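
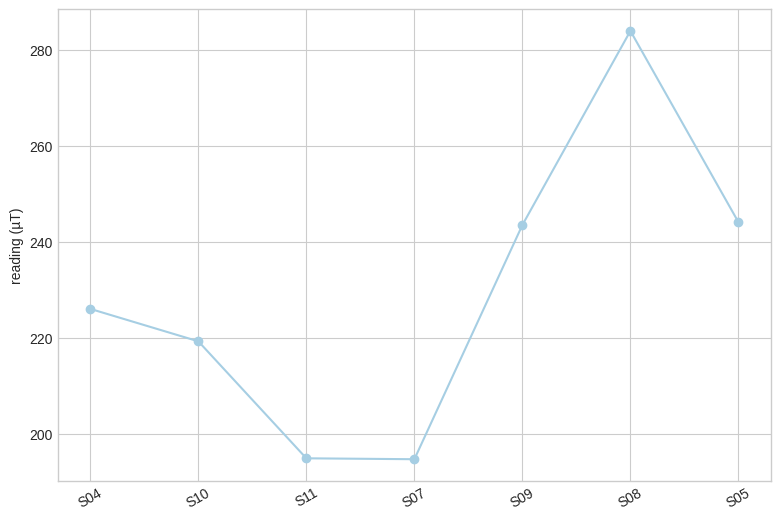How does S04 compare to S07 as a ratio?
S04 ≈ 230, S07 ≈ 190; 230/190 ≈ 1.21.

≈ 1.21×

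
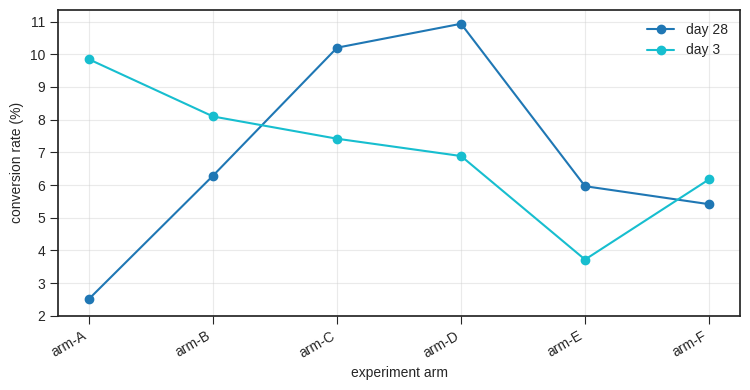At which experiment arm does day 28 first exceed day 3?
arm-C

arm-B: day 28 ≈ 6 vs day 3 ≈ 8 (not yet); arm-C: day 28 ≈ 10 vs day 3 ≈ 7 (first crossover).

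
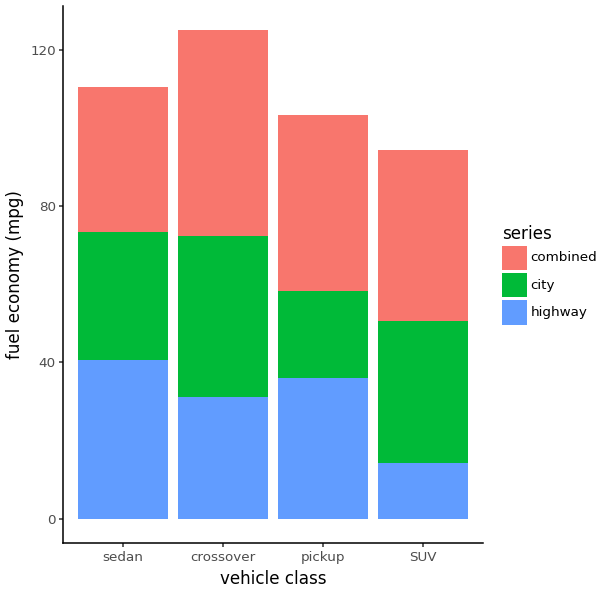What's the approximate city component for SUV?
≈ 40

city top ≈ 60, bottom ≈ 20; segment ≈ 40.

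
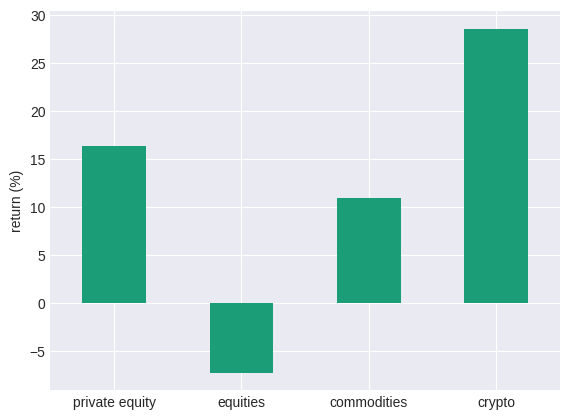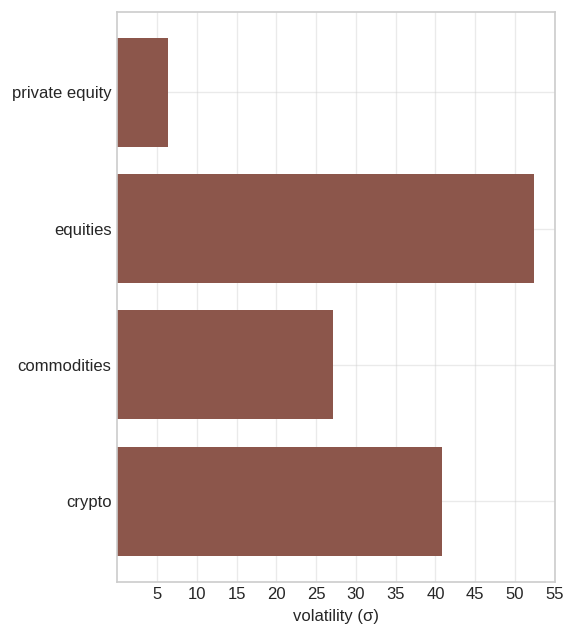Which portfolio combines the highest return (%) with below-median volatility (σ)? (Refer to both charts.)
Chart 2 median volatility (σ) ≈ 35; below-median portfolios: private equity, commodities. Among those, private equity has the highest return (%) (≈ 15).

private equity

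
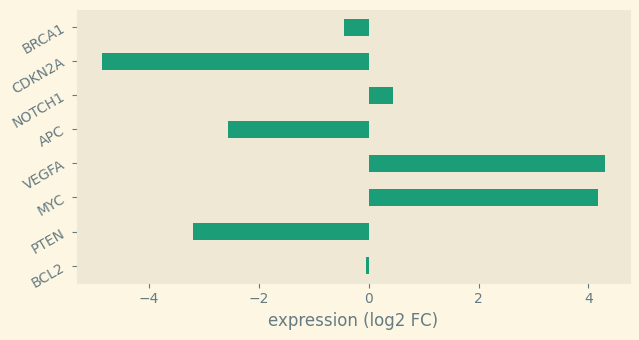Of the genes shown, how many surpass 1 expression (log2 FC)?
Above 1: MYC, VEGFA.

2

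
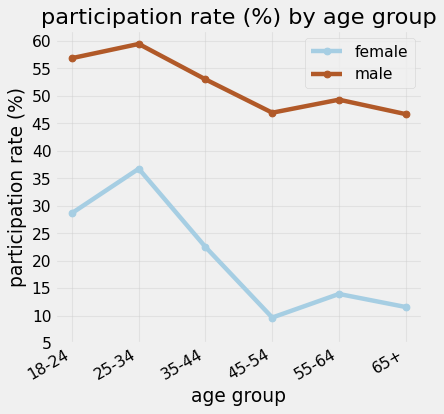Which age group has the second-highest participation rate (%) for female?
18-24

Top 3 for female: 25-34 ≈ 35, 18-24 ≈ 30, 35-44 ≈ 20.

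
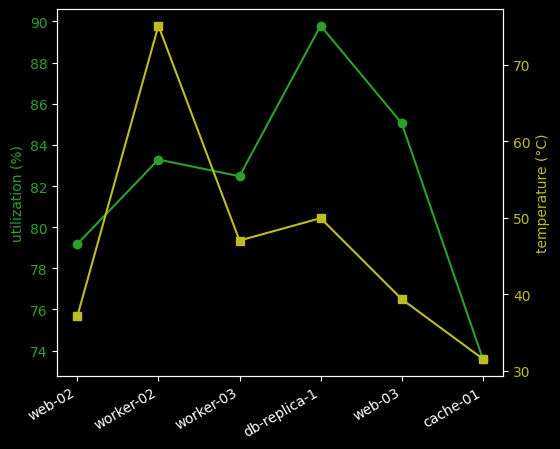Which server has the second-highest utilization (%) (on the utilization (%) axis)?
Top 3 (on the utilization (%) axis): db-replica-1 ≈ 90, web-03 ≈ 86, worker-02 ≈ 84.

web-03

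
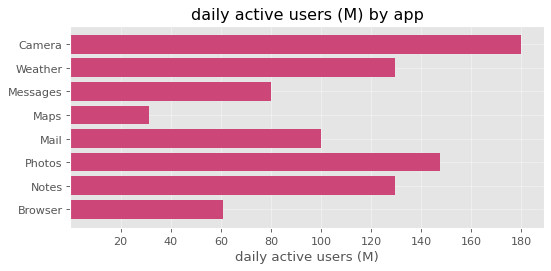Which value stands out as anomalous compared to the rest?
Maps ≈ 40; the rest sit between ≈ 60 and ≈ 180.

Maps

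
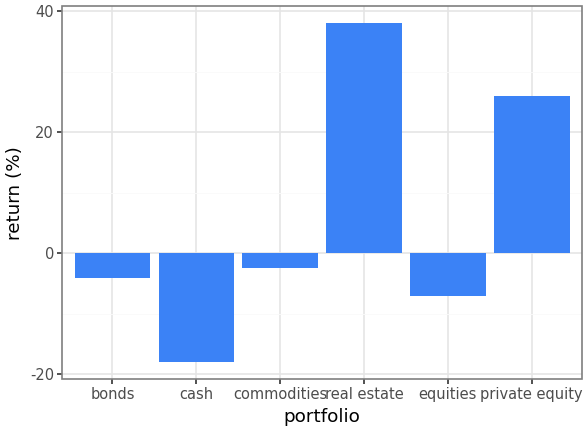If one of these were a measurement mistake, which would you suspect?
real estate

real estate ≈ 40; the rest sit between ≈ -20 and ≈ 25.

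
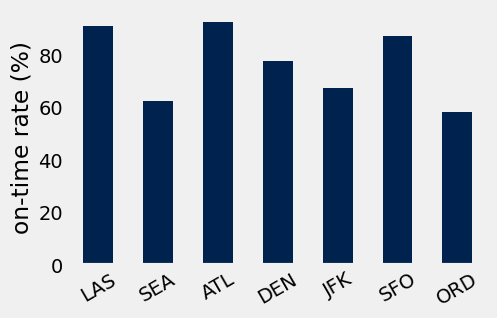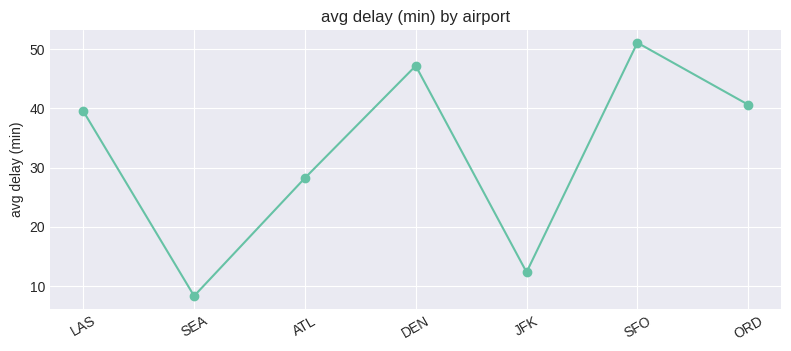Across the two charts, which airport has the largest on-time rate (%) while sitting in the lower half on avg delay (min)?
ATL

Chart 2 median avg delay (min) ≈ 40; below-median airports: SEA, ATL, JFK. Among those, ATL has the highest on-time rate (%) (≈ 90).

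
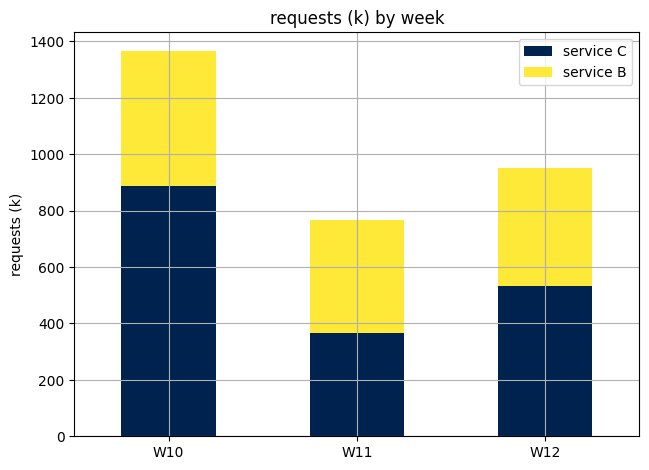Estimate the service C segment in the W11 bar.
service C top ≈ 400, bottom ≈ 0; segment ≈ 400.

≈ 400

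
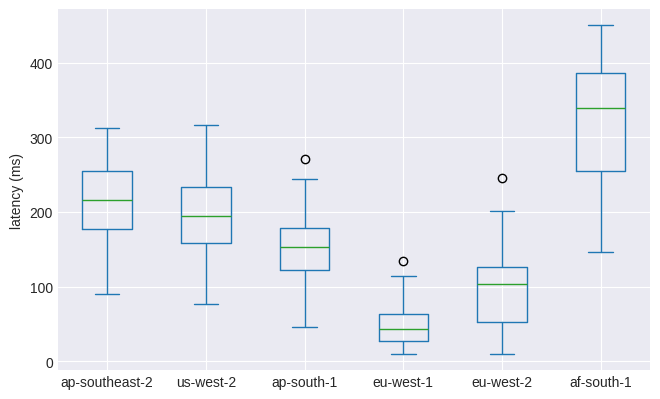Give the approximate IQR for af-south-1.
≈ 150

Q3 ≈ 400, Q1 ≈ 250; IQR ≈ 150.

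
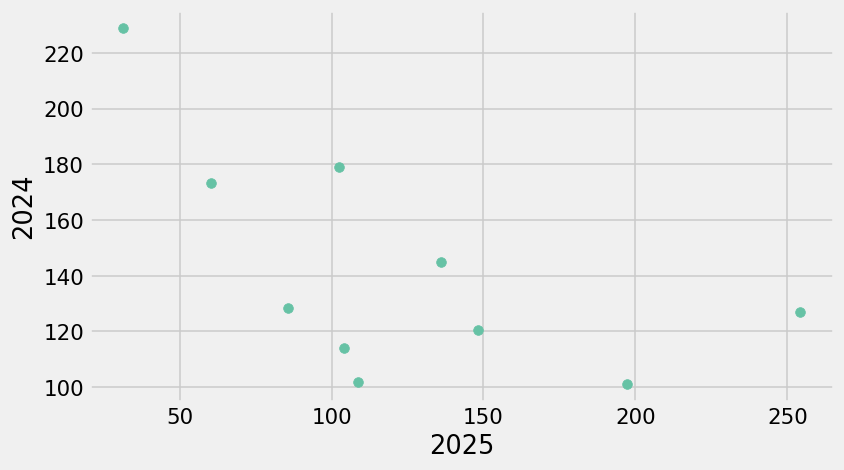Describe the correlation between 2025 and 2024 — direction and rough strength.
negative, moderate

Points are negatively correlated; moderate (|r| ≈ 0.6).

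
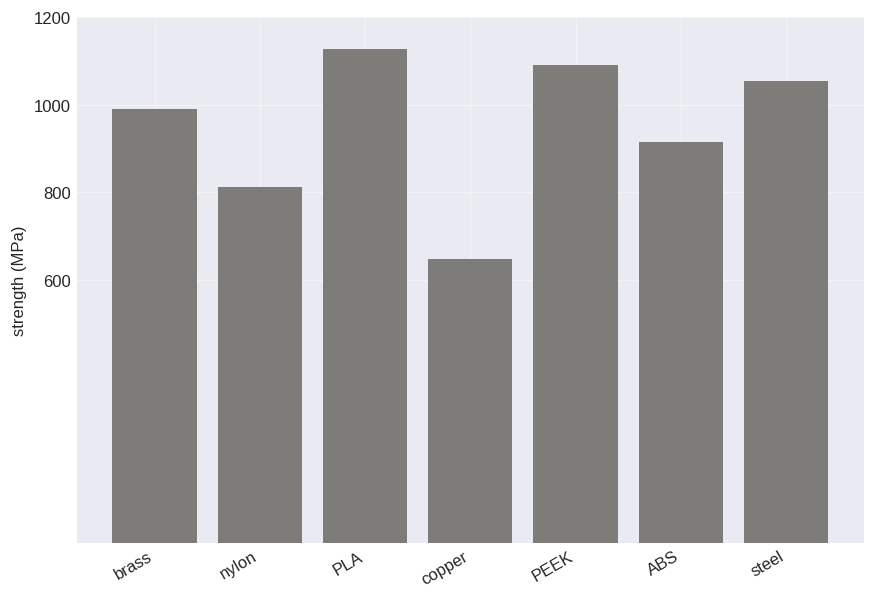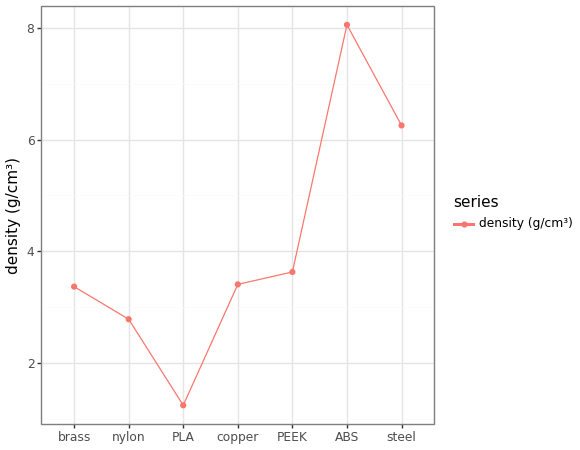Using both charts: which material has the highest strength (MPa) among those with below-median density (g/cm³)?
PLA

Chart 2 median density (g/cm³) ≈ 3; below-median materials: brass, nylon, PLA. Among those, PLA has the highest strength (MPa) (≈ 1200).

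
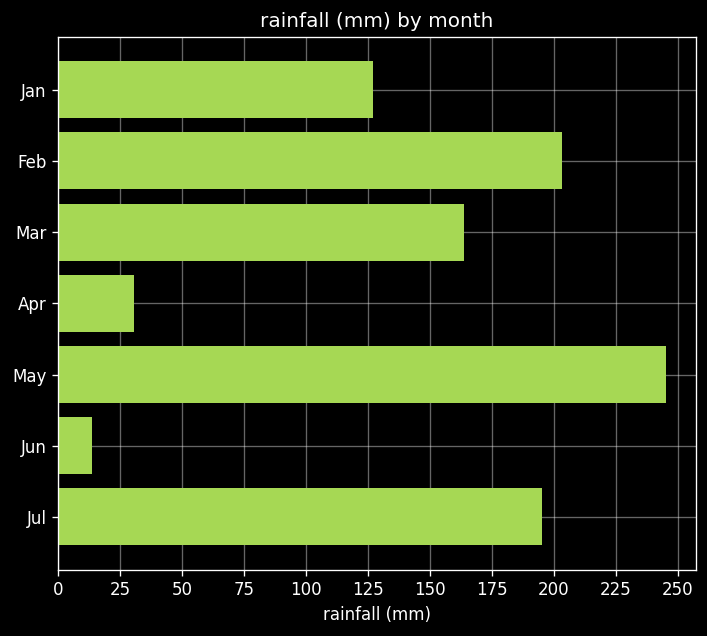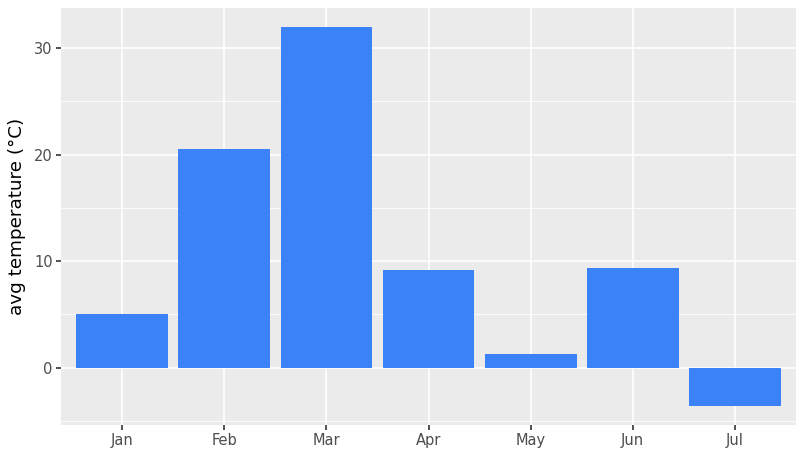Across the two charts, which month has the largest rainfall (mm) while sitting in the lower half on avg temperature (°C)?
May

Chart 2 median avg temperature (°C) ≈ 10; below-median months: Jan, May, Jul. Among those, May has the highest rainfall (mm) (≈ 250).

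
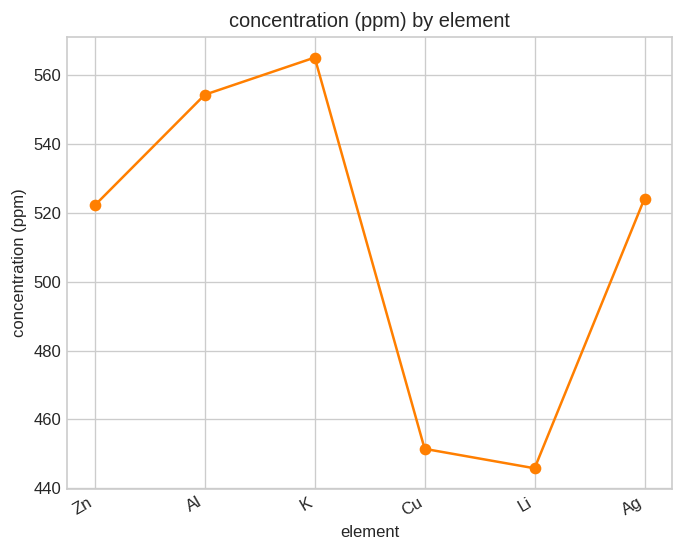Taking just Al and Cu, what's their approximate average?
≈ 500

(550 + 450) / 2 ≈ 500.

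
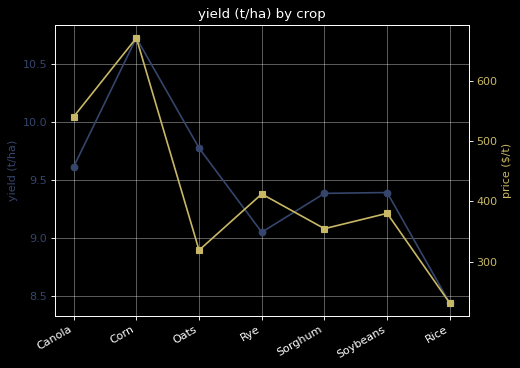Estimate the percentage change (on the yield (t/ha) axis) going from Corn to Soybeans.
Corn ≈ 10.8, Soybeans ≈ 9.4; (9.4 − 10.8) / 10.8 ≈ -13%.

≈ -13%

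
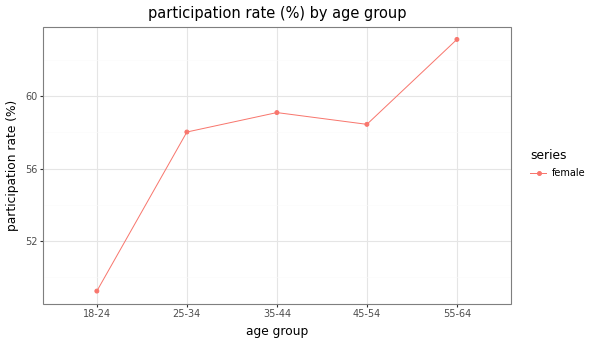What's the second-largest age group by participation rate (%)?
Top 3: 55-64 ≈ 64, 35-44 ≈ 60, 45-54 ≈ 58.

35-44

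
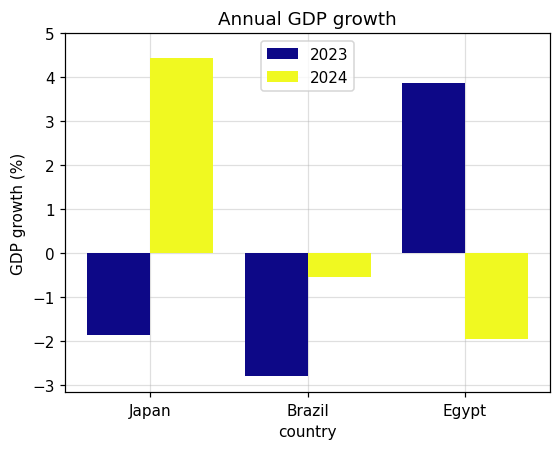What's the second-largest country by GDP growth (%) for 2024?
Top 3 for 2024: Japan ≈ 4, Brazil ≈ -1, Egypt ≈ -2.

Brazil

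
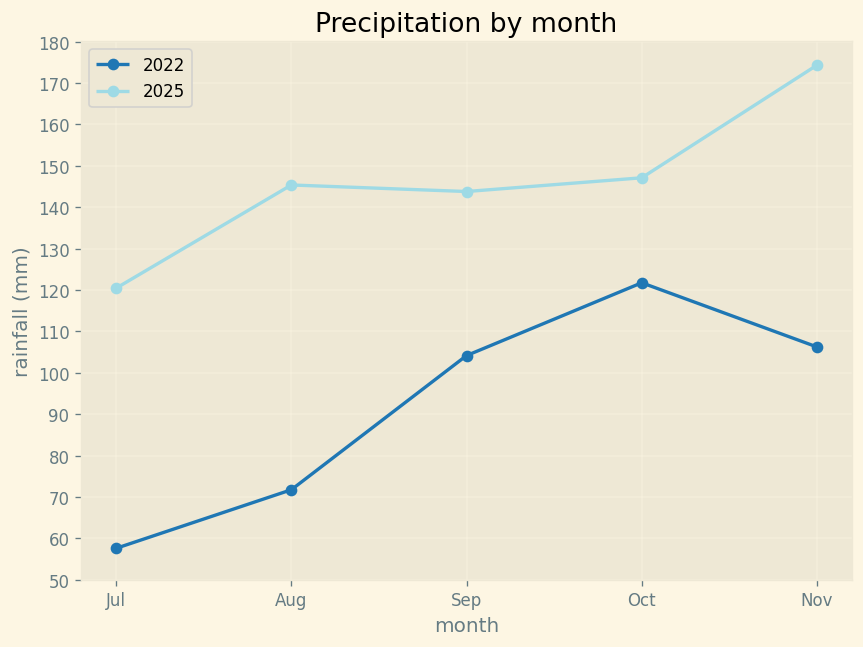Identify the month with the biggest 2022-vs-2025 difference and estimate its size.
Aug, ≈ 80 mm

Aug: 2022 ≈ 70, 2025 ≈ 150 → gap ≈ 80. Next-largest (Nov) is only ≈ 60.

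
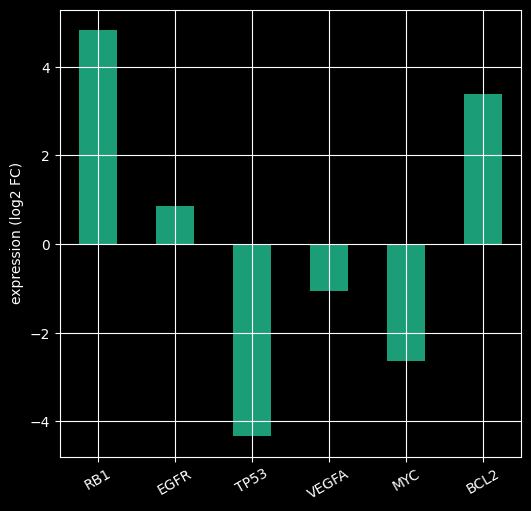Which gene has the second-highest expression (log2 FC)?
BCL2

Top 3: RB1 ≈ 5, BCL2 ≈ 3, EGFR ≈ 1.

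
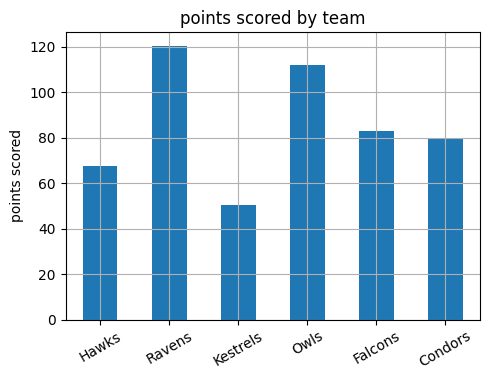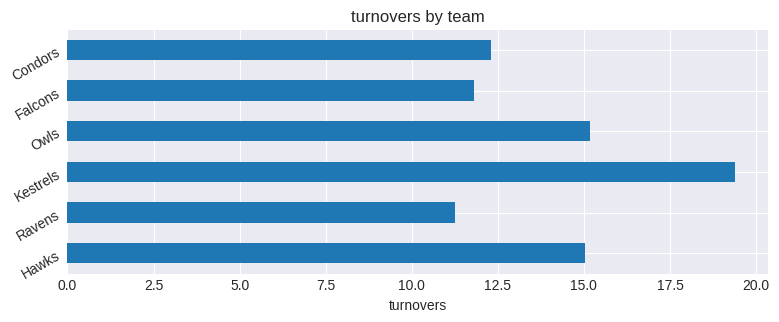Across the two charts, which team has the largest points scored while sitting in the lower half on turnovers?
Chart 2 median turnovers ≈ 14; below-median teams: Ravens, Falcons, Condors. Among those, Ravens has the highest points scored (≈ 120).

Ravens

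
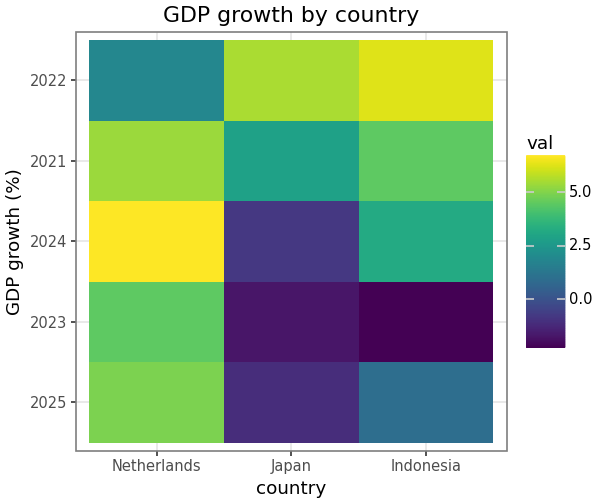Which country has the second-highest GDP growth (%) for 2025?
Top 3 for 2025: Netherlands ≈ 5, Indonesia ≈ 1, Japan ≈ -1.

Indonesia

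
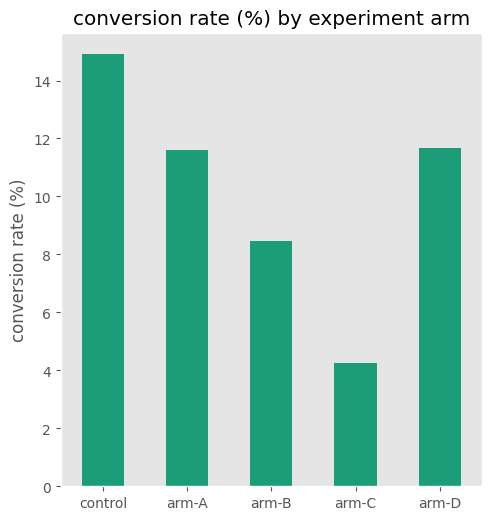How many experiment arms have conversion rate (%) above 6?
Above 6: control, arm-A, arm-B, arm-D.

4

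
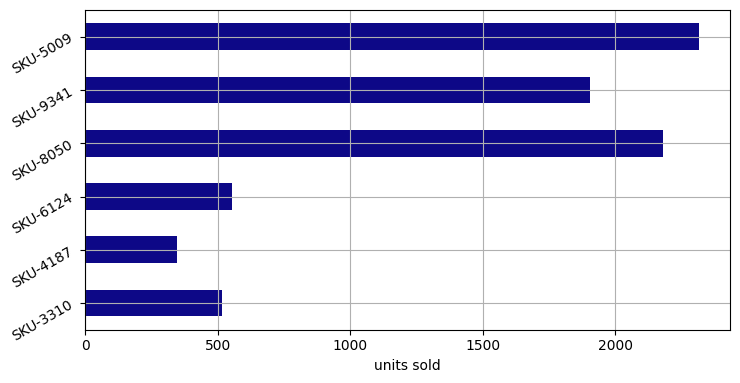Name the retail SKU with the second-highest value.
SKU-8050

Top 3: SKU-5009 ≈ 2400, SKU-8050 ≈ 2200, SKU-9341 ≈ 2000.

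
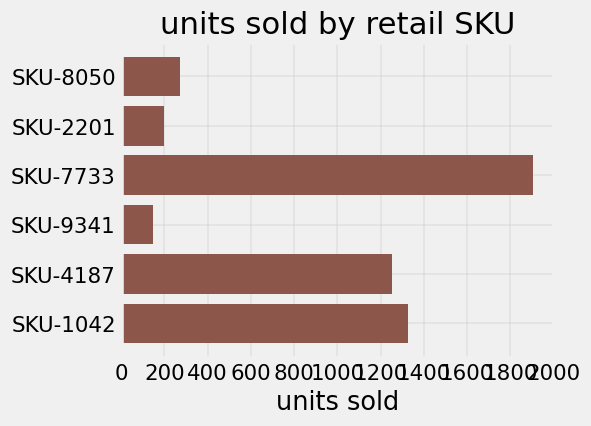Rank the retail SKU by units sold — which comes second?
SKU-1042

Top 3: SKU-7733 ≈ 2000, SKU-1042 ≈ 1400, SKU-4187 ≈ 1200.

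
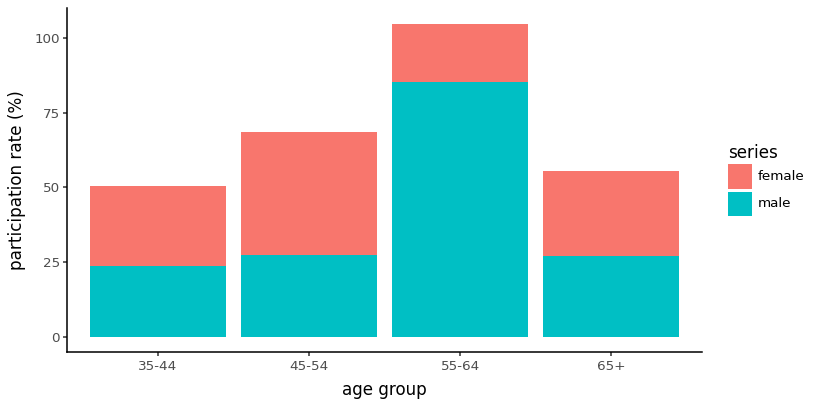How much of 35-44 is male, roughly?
male top ≈ 20, bottom ≈ 0; segment ≈ 20.

≈ 20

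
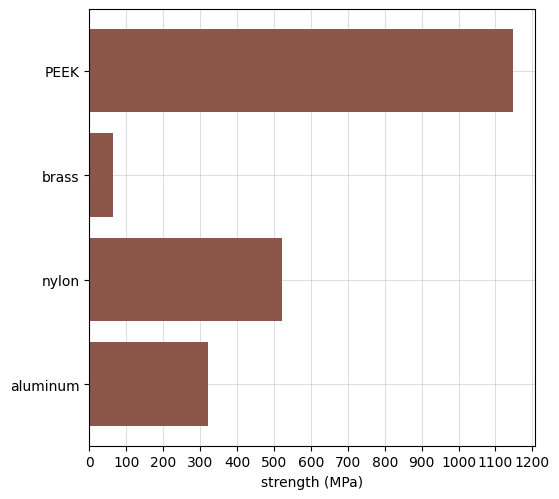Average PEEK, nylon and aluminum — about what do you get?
≈ 633

(1100 + 500 + 300) / 3 ≈ 633.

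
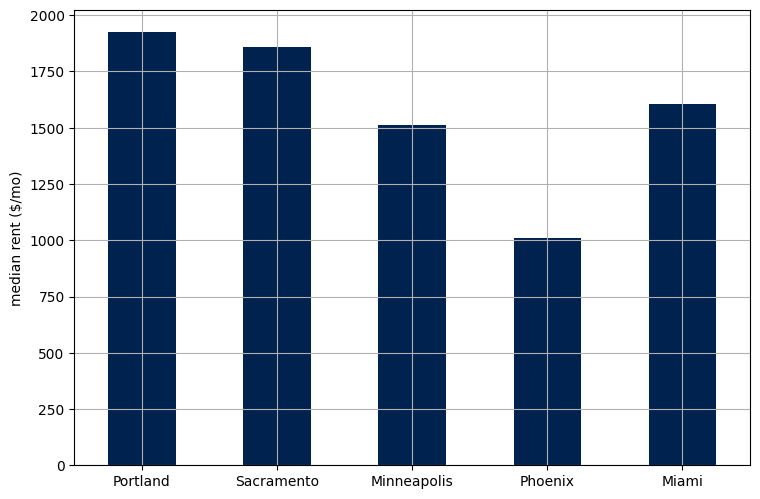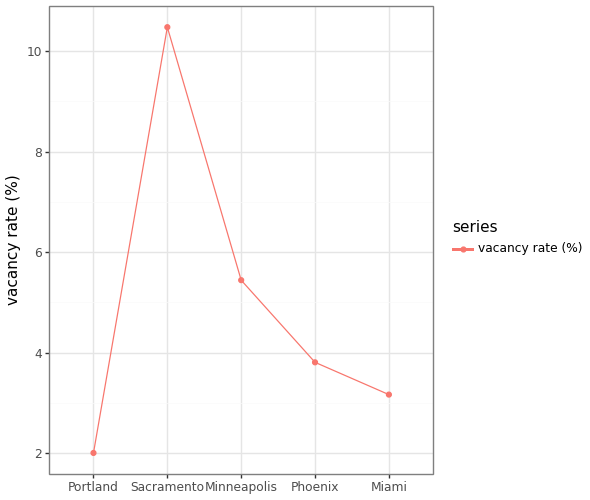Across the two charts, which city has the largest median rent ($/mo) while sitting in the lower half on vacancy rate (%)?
Portland

Chart 2 median vacancy rate (%) ≈ 4; below-median cities: Portland, Miami. Among those, Portland has the highest median rent ($/mo) (≈ 2000).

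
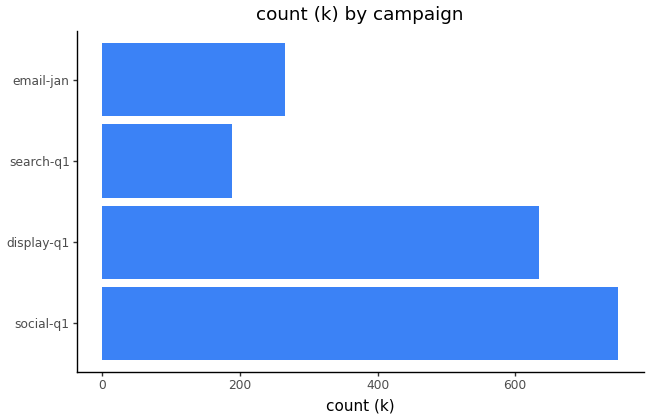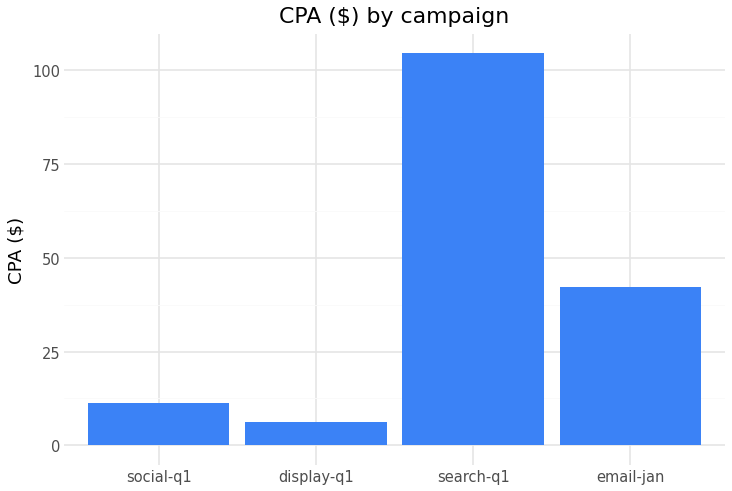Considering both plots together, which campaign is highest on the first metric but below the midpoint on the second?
social-q1

Chart 2 median CPA ($) ≈ 30; below-median campaigns: social-q1, display-q1. Among those, social-q1 has the highest count (k) (≈ 700).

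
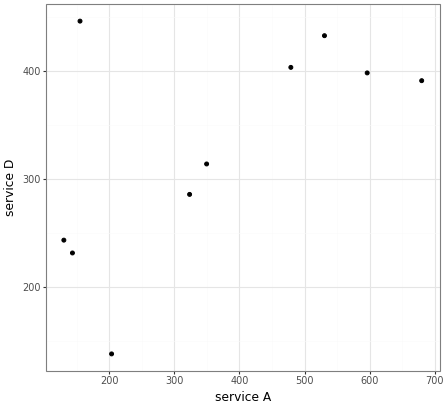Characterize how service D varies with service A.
Points are positively correlated; moderate (|r| ≈ 0.6).

positive, moderate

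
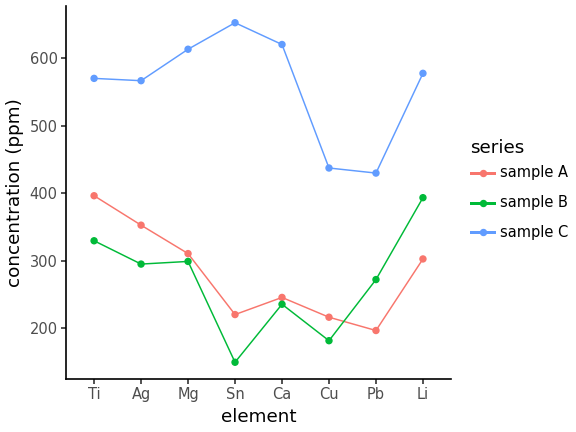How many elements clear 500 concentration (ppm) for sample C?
6

Above 500: Ti, Ag, Mg, Sn, Ca, Li.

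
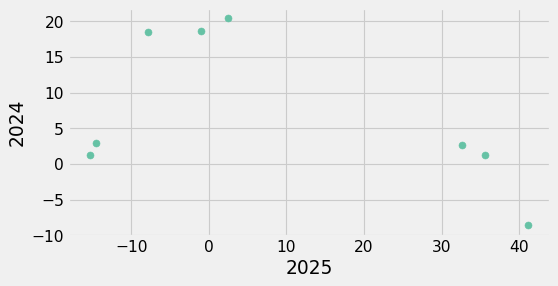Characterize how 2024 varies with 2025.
Points are negatively correlated; moderate (|r| ≈ 0.5).

negative, moderate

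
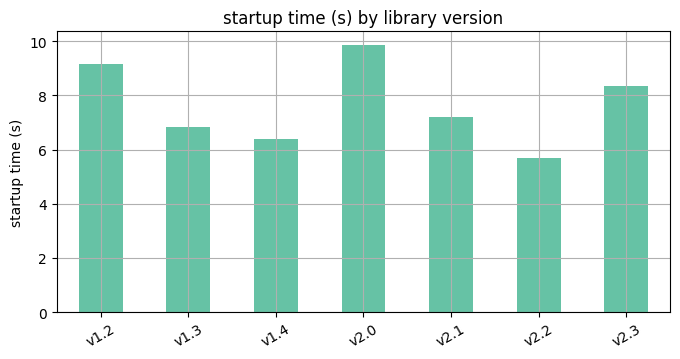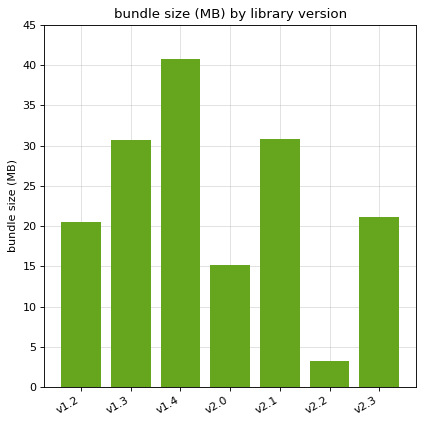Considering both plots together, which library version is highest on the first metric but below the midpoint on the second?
v2.0

Chart 2 median bundle size (MB) ≈ 20; below-median library versions: v1.2, v2.0, v2.2. Among those, v2.0 has the highest startup time (s) (≈ 10).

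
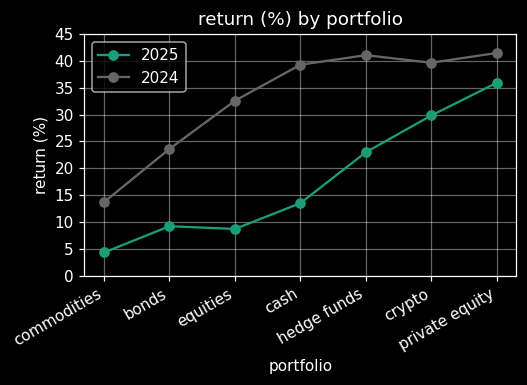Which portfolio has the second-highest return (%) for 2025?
Top 3 for 2025: private equity ≈ 35, crypto ≈ 30, hedge funds ≈ 25.

crypto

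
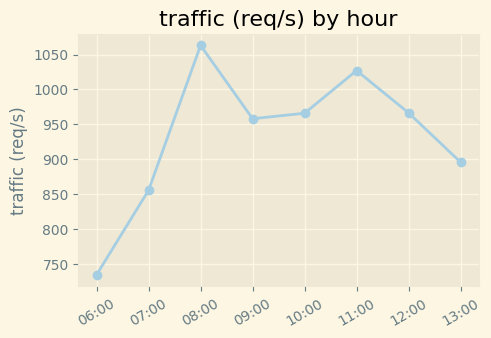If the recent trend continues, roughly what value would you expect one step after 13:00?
Last three: 1050, 950, 900 → slope ≈ -75/step → next ≈ 825.

≈ 825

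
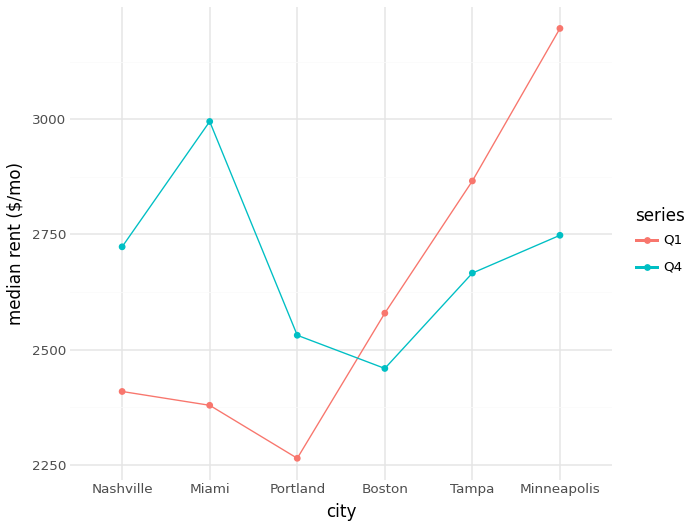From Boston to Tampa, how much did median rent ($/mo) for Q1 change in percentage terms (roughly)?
Boston ≈ 2600, Tampa ≈ 2900; (2900 − 2600) / 2600 ≈ +11.5%.

≈ +11.5%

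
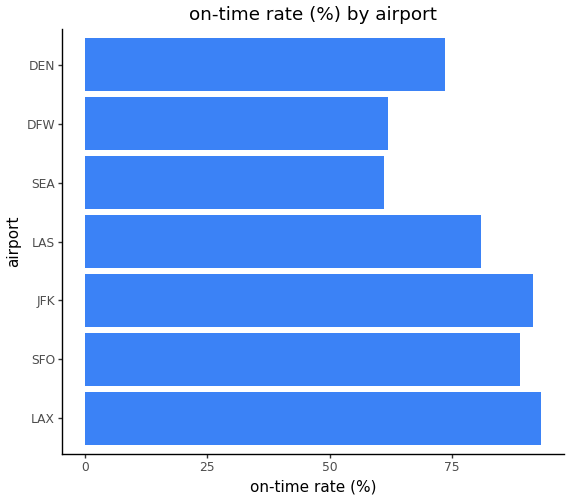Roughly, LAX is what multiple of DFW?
≈ 1.5×

LAX ≈ 90, DFW ≈ 60; 90/60 ≈ 1.5.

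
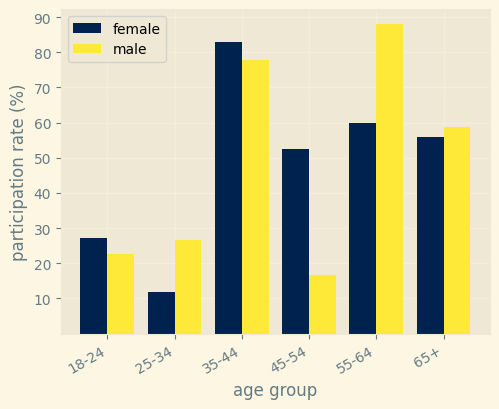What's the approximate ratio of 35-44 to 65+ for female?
35-44 ≈ 80, 65+ ≈ 60; 80/60 ≈ 1.33.

≈ 1.33×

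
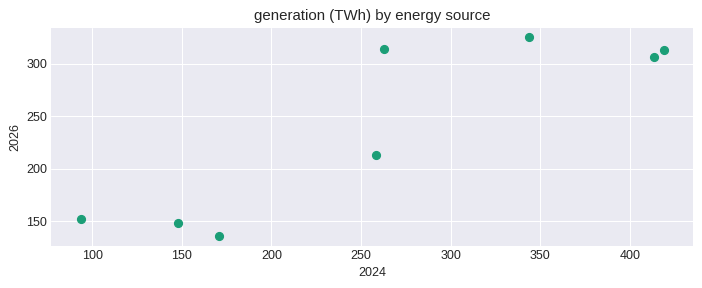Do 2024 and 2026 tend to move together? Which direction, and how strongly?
positive, strong

Points are positively correlated; strong (|r| ≈ 0.9).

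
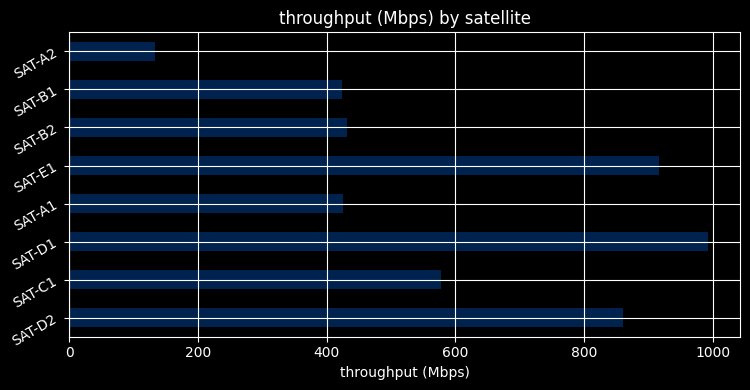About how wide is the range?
≈ 900

Max SAT-D1 ≈ 1000, min SAT-A2 ≈ 100; range ≈ 900.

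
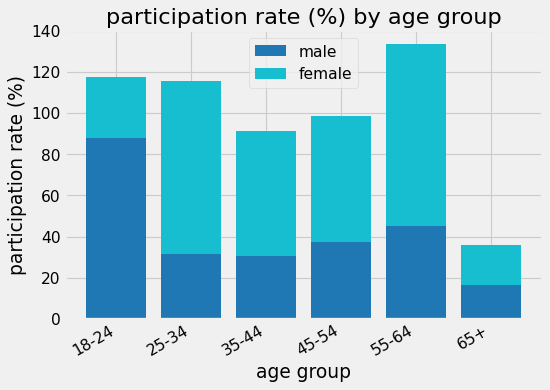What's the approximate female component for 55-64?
≈ 100

female top ≈ 140, bottom ≈ 40; segment ≈ 100.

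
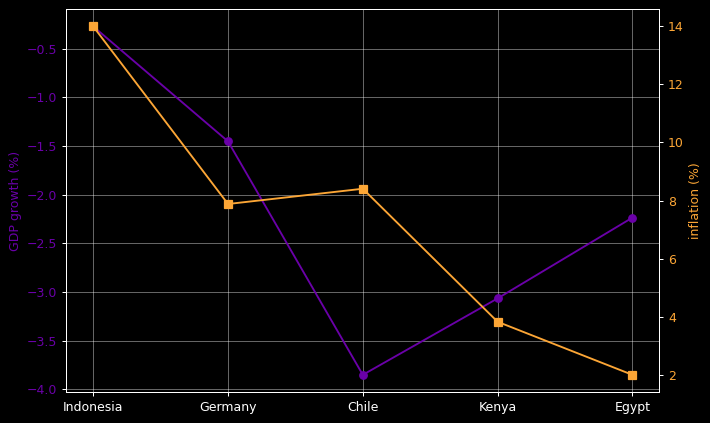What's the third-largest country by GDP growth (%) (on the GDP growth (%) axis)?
Egypt

Top 4 (on the GDP growth (%) axis): Indonesia ≈ -0.5, Germany ≈ -1.5, Egypt ≈ -2.0, Kenya ≈ -3.0.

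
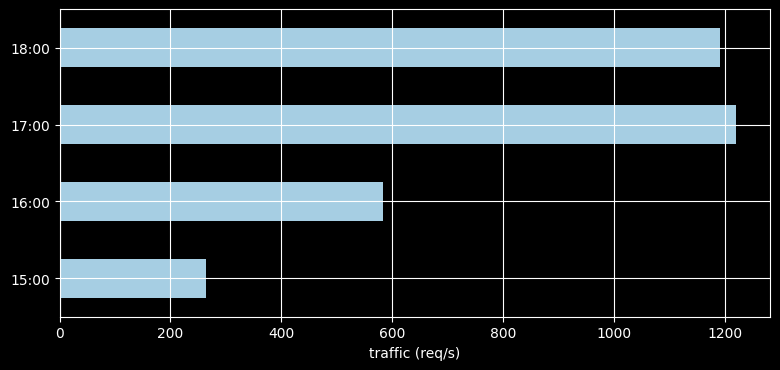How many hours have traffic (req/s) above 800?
2

Above 800: 17:00, 18:00.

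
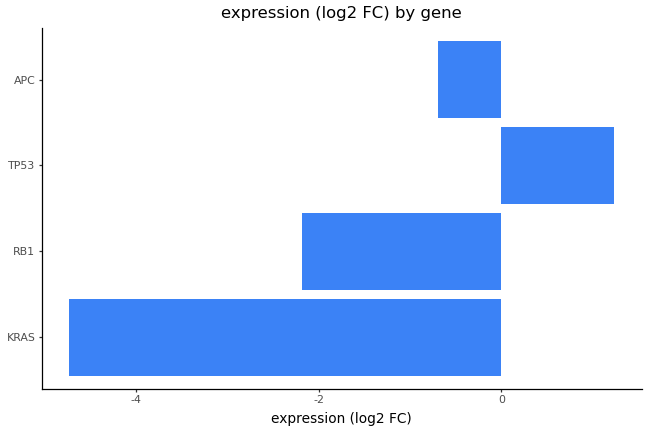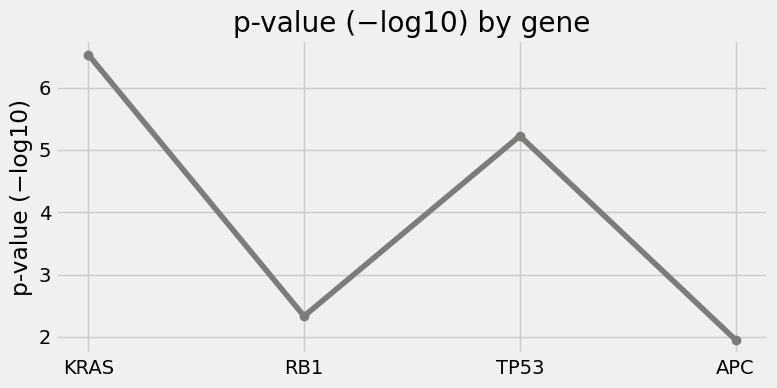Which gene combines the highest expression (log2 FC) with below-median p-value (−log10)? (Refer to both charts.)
Chart 2 median p-value (−log10) ≈ 4; below-median genes: RB1, APC. Among those, APC has the highest expression (log2 FC) (≈ -0.6).

APC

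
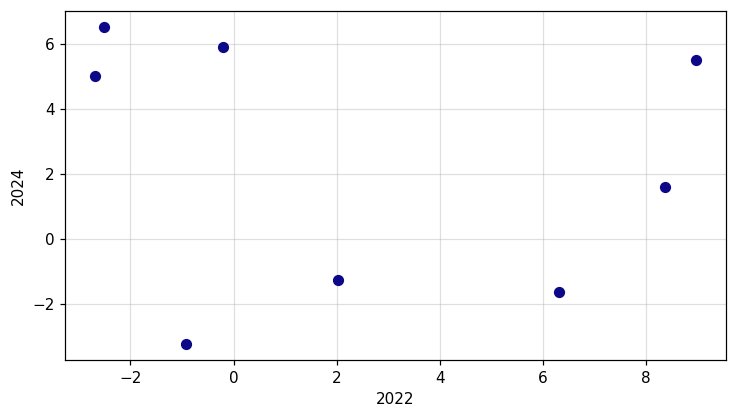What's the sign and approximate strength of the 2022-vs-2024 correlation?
no clear correlation

Points are roughly uncorrelated; weak (|r| ≈ 0.2).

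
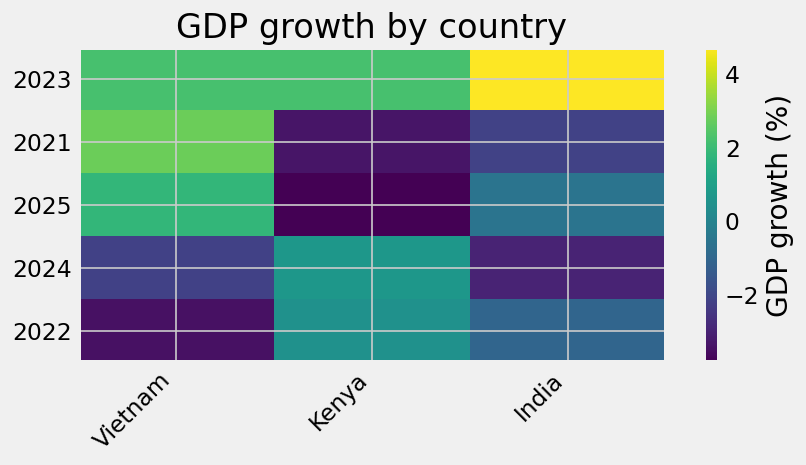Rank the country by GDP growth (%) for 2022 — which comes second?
Top 3 for 2022: Kenya ≈ 0, India ≈ -1, Vietnam ≈ -3.

India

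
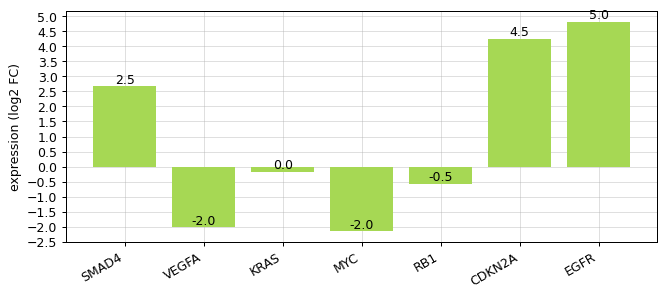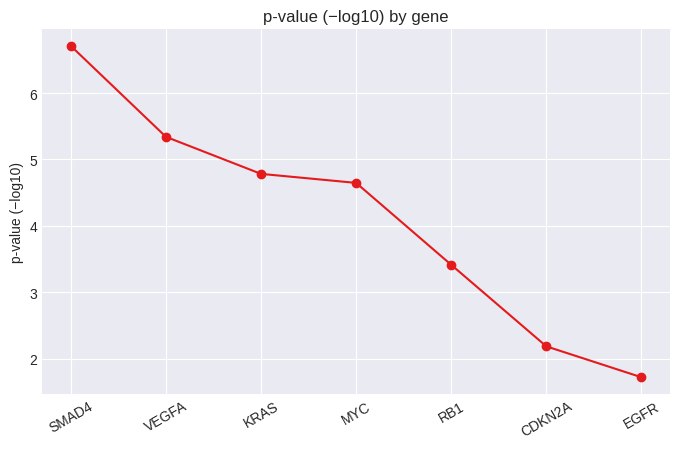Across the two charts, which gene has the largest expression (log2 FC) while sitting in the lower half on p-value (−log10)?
EGFR

Chart 2 median p-value (−log10) ≈ 5; below-median genes: RB1, CDKN2A, EGFR. Among those, EGFR has the highest expression (log2 FC) (≈ 5).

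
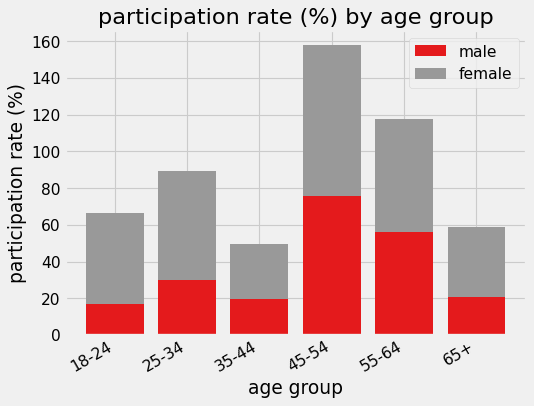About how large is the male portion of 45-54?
≈ 80

male top ≈ 80, bottom ≈ 0; segment ≈ 80.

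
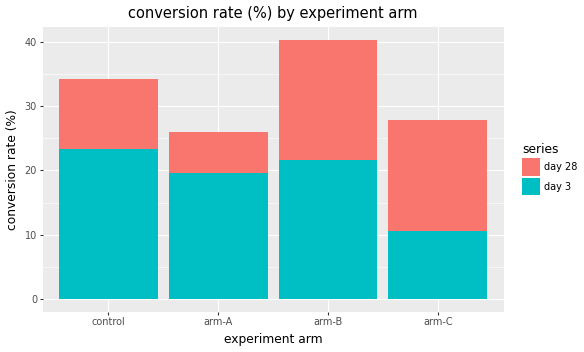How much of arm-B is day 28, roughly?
day 28 top ≈ 40, bottom ≈ 20; segment ≈ 20.

≈ 20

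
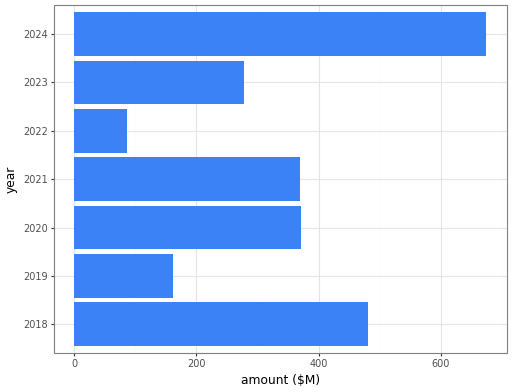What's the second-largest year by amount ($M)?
2018

Top 3: 2024 ≈ 700, 2018 ≈ 500, 2020 ≈ 400.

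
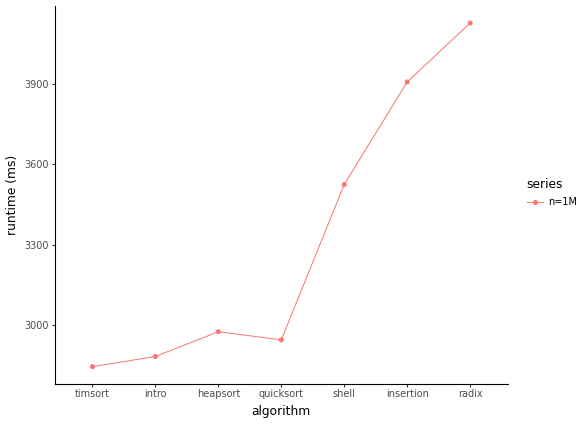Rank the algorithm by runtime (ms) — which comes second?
insertion

Top 3: radix ≈ 4200, insertion ≈ 4000, shell ≈ 3600.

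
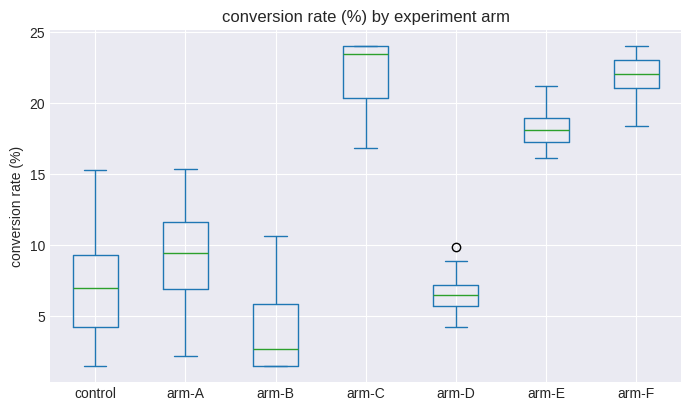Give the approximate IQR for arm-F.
≈ 2

Q3 ≈ 24, Q1 ≈ 22; IQR ≈ 2.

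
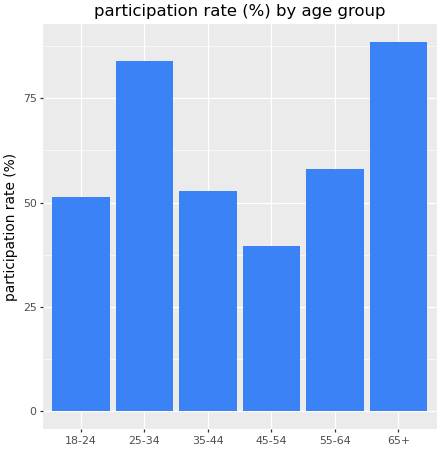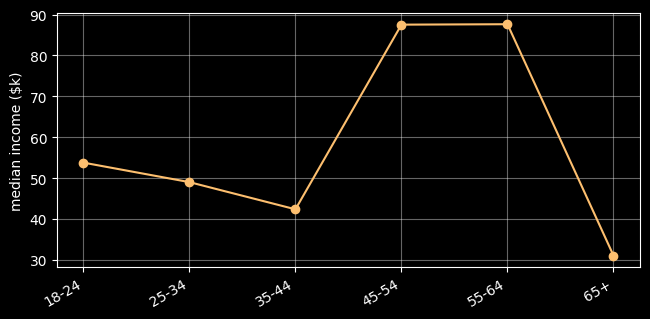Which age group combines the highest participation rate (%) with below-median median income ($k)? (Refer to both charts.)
Chart 2 median median income ($k) ≈ 50; below-median age groups: 25-34, 35-44, 65+. Among those, 65+ has the highest participation rate (%) (≈ 90).

65+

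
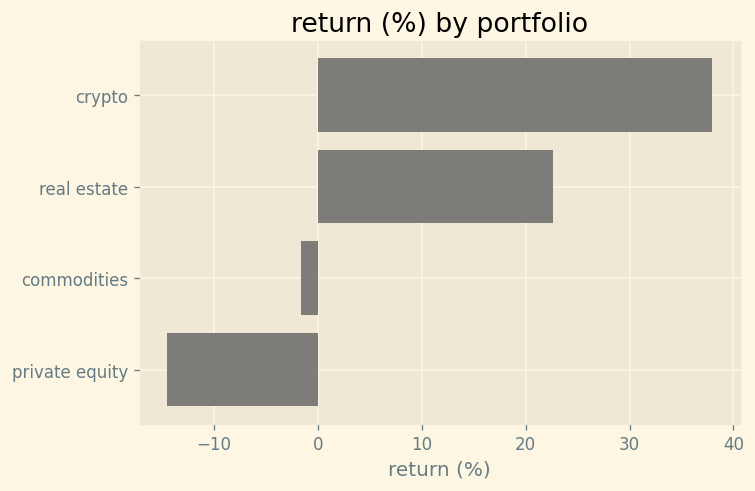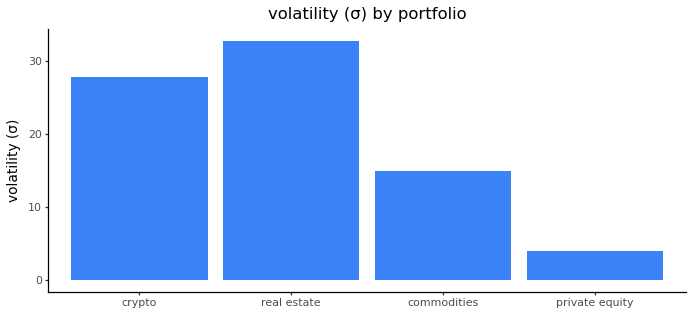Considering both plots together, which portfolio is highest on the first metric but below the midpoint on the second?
Chart 2 median volatility (σ) ≈ 20; below-median portfolios: commodities, private equity. Among those, commodities has the highest return (%) (≈ 0).

commodities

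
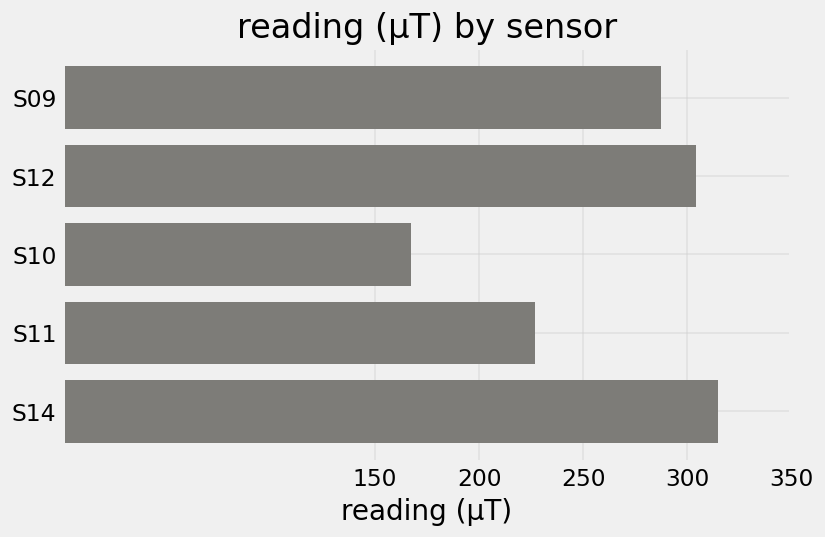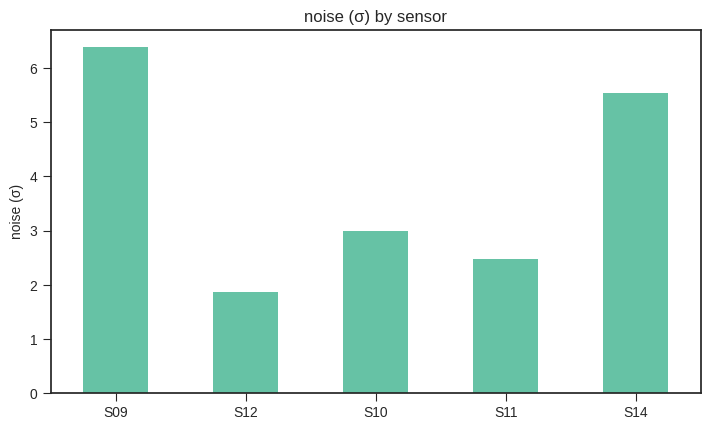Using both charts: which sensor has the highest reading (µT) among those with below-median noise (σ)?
S12

Chart 2 median noise (σ) ≈ 3; below-median sensors: S12, S11. Among those, S12 has the highest reading (µT) (≈ 300).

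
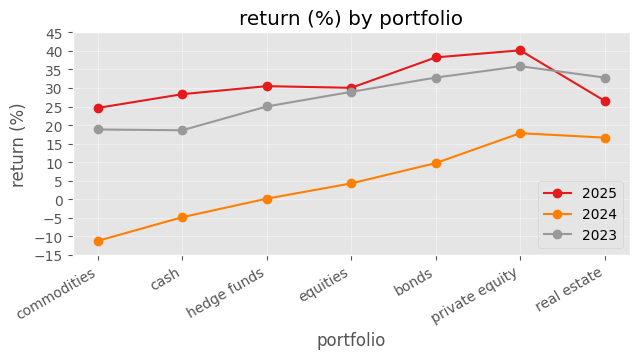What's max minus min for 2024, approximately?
Max private equity ≈ 20, min commodities ≈ -10; range ≈ 30.

≈ 30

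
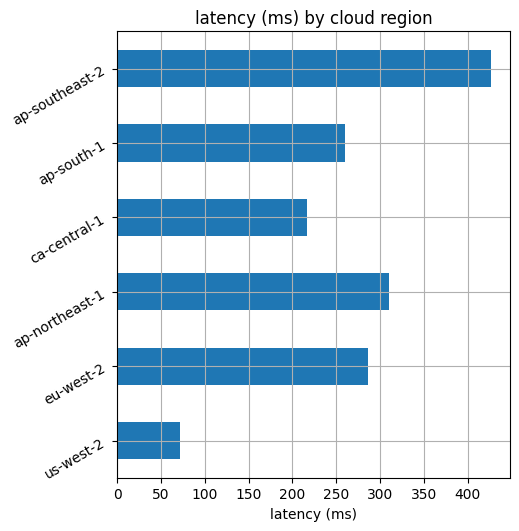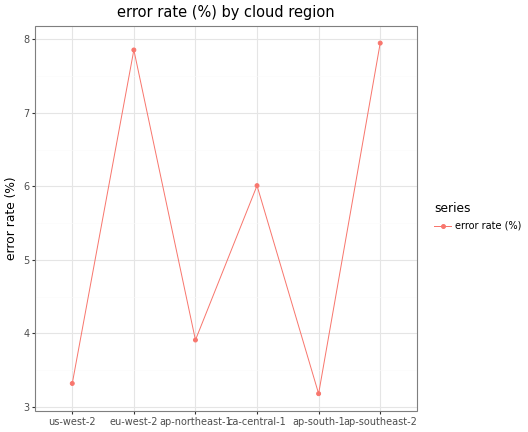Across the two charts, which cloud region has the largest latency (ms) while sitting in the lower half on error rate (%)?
Chart 2 median error rate (%) ≈ 5; below-median cloud regions: us-west-2, ap-northeast-1, ap-south-1. Among those, ap-northeast-1 has the highest latency (ms) (≈ 300).

ap-northeast-1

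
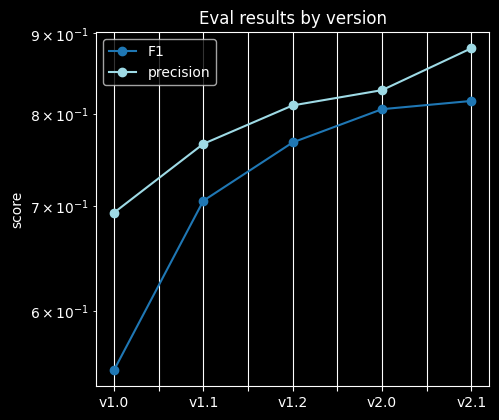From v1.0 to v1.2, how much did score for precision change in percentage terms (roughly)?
v1.0 ≈ 0.70, v1.2 ≈ 0.80; (0.80 − 0.70) / 0.70 ≈ +14.3%.

≈ +14.3%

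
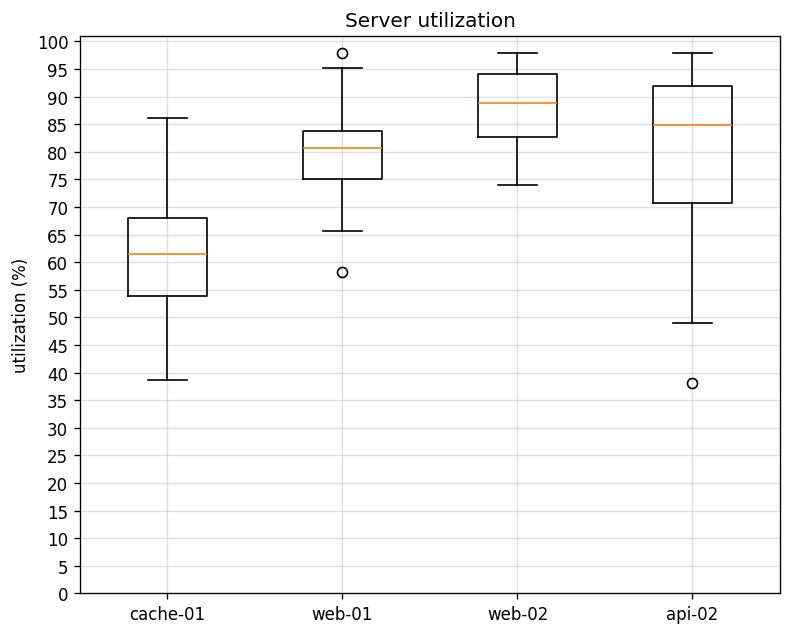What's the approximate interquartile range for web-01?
≈ 10

Q3 ≈ 85, Q1 ≈ 75; IQR ≈ 10.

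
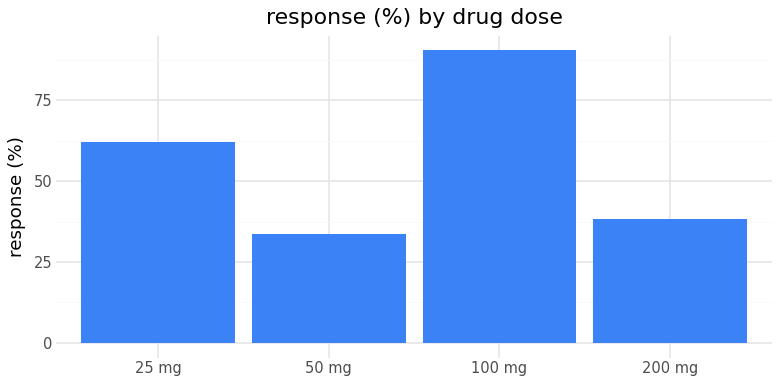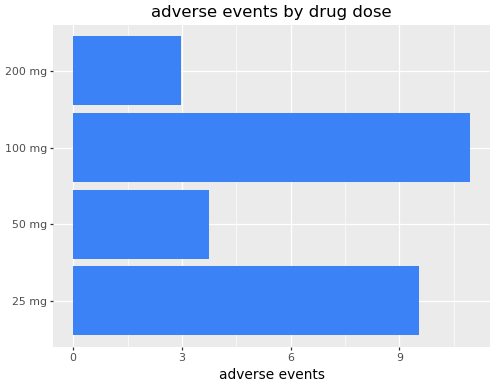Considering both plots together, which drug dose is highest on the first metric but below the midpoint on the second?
200 mg

Chart 2 median adverse events ≈ 6; below-median drug doses: 50 mg, 200 mg. Among those, 200 mg has the highest response (%) (≈ 40).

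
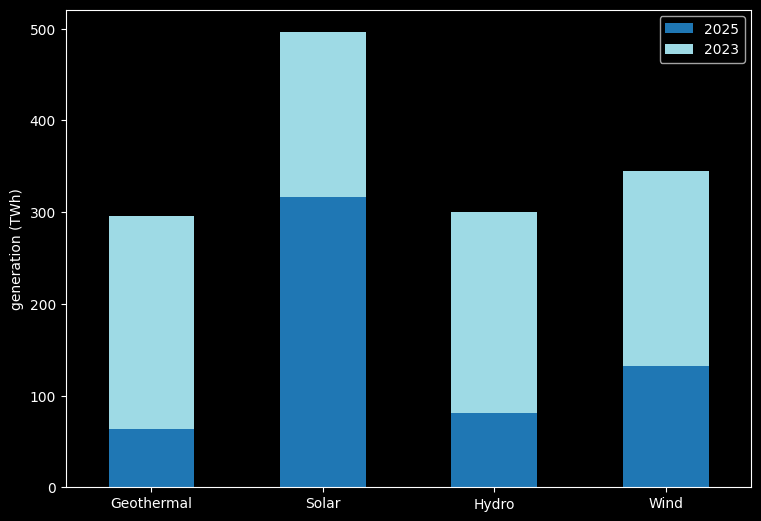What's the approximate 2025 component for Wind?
2025 top ≈ 150, bottom ≈ 0; segment ≈ 150.

≈ 150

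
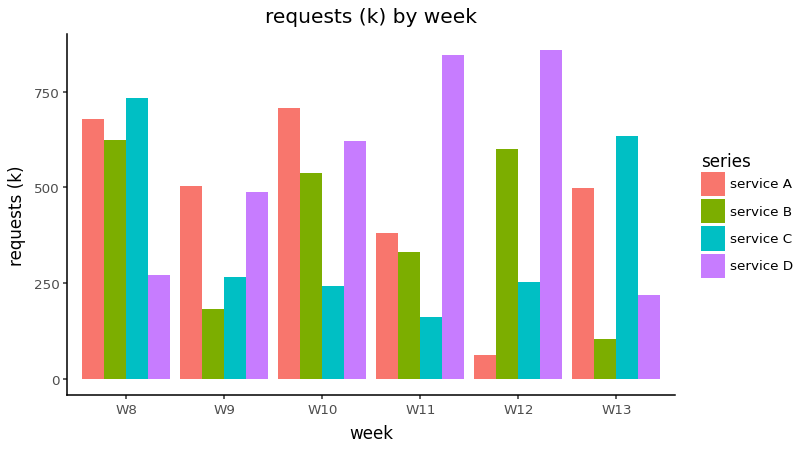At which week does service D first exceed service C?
W8: service D ≈ 300 vs service C ≈ 700 (not yet); W9: service D ≈ 500 vs service C ≈ 300 (first crossover).

W9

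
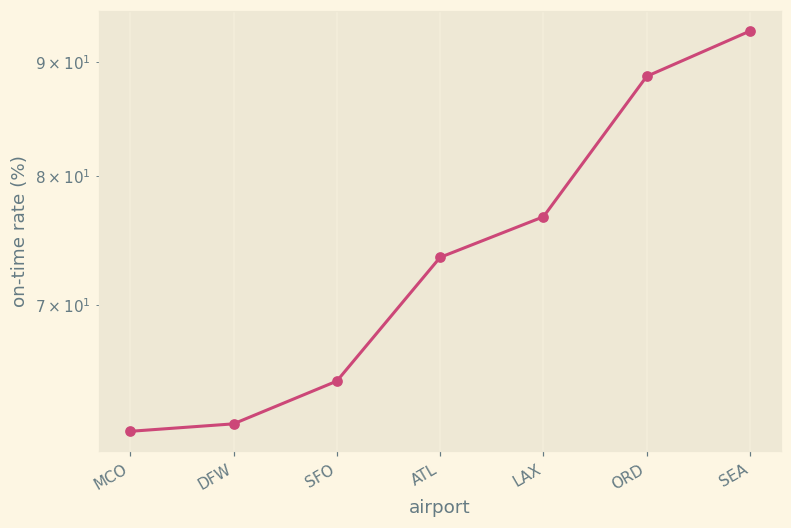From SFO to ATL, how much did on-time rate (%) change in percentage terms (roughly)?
SFO ≈ 65, ATL ≈ 75; (75 − 65) / 65 ≈ +15.4%.

≈ +15.4%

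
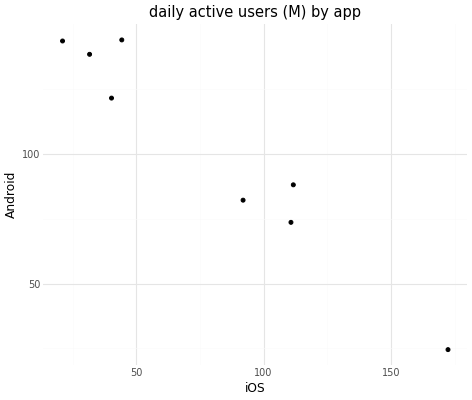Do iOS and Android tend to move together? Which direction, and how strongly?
Points are negatively correlated; strong (|r| ≈ 1.0).

negative, strong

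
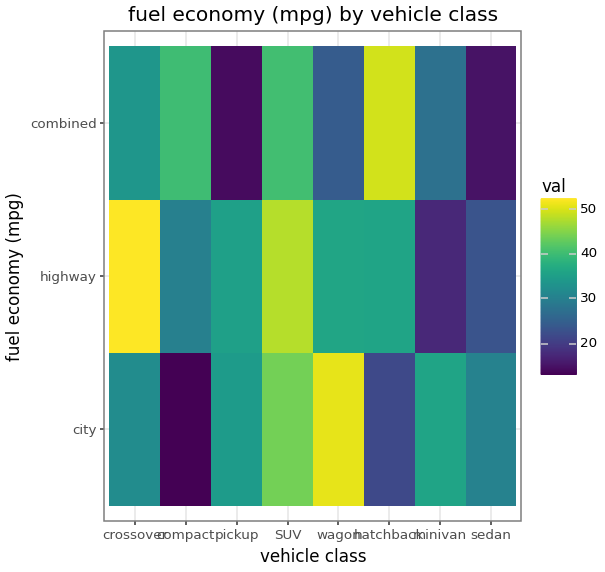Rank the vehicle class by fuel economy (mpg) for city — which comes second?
SUV

Top 3 for city: wagon ≈ 50, SUV ≈ 45, minivan ≈ 35.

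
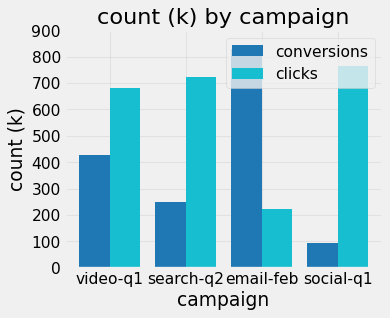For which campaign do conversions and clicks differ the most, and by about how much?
social-q1: conversions ≈ 100, clicks ≈ 800 → gap ≈ 700. Next-largest (email-feb) is only ≈ 600.

social-q1, ≈ 700 k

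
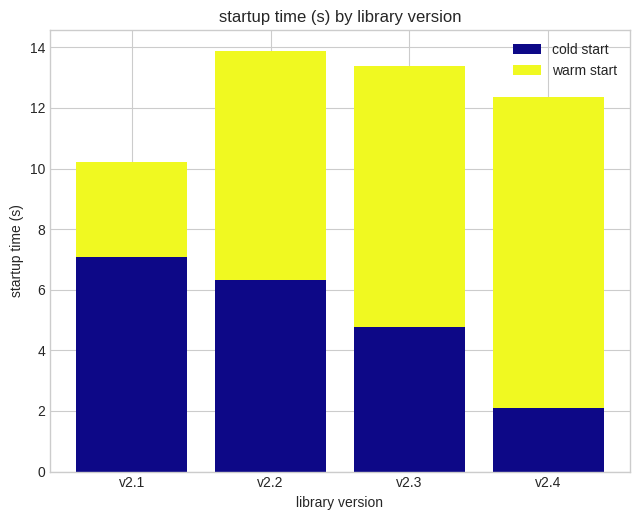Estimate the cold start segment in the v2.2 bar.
cold start top ≈ 6, bottom ≈ 0; segment ≈ 6.

≈ 6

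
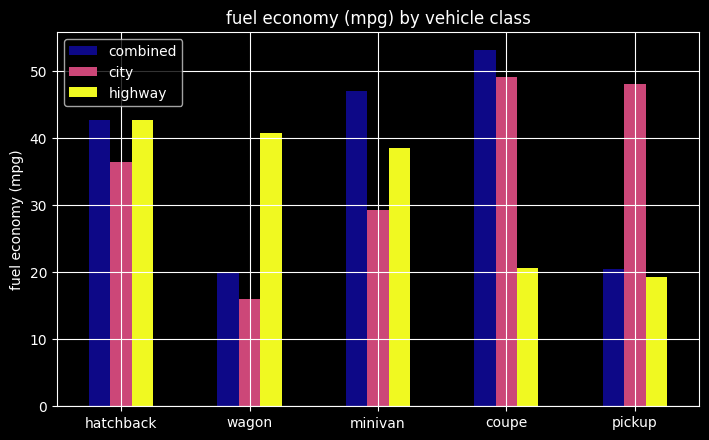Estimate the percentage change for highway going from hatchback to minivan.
hatchback ≈ 45, minivan ≈ 40; (40 − 45) / 45 ≈ -11.1%.

≈ -11.1%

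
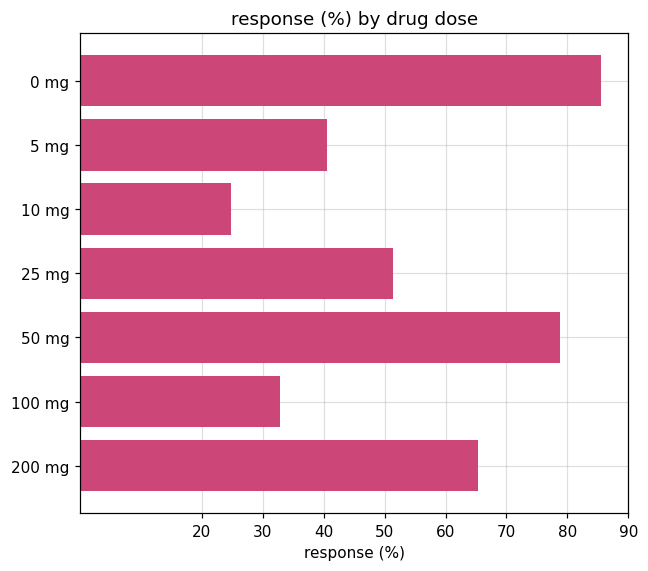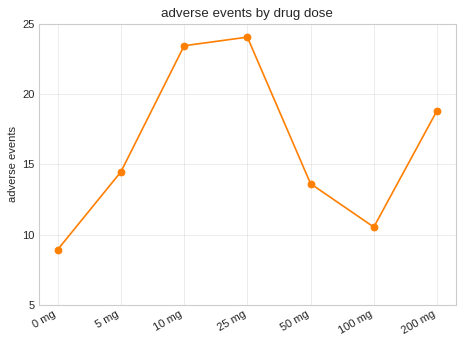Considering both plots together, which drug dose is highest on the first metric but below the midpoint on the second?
0 mg

Chart 2 median adverse events ≈ 15; below-median drug doses: 0 mg, 50 mg, 100 mg. Among those, 0 mg has the highest response (%) (≈ 90).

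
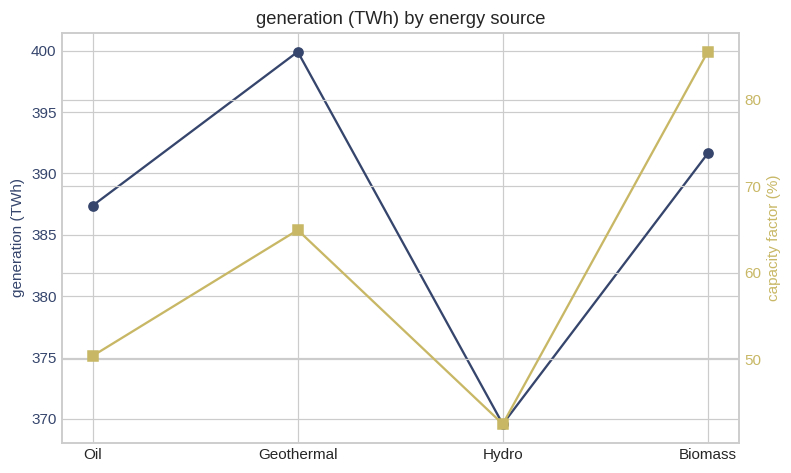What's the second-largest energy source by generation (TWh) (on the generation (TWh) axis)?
Biomass

Top 3 (on the generation (TWh) axis): Geothermal ≈ 400, Biomass ≈ 390, Oil ≈ 385.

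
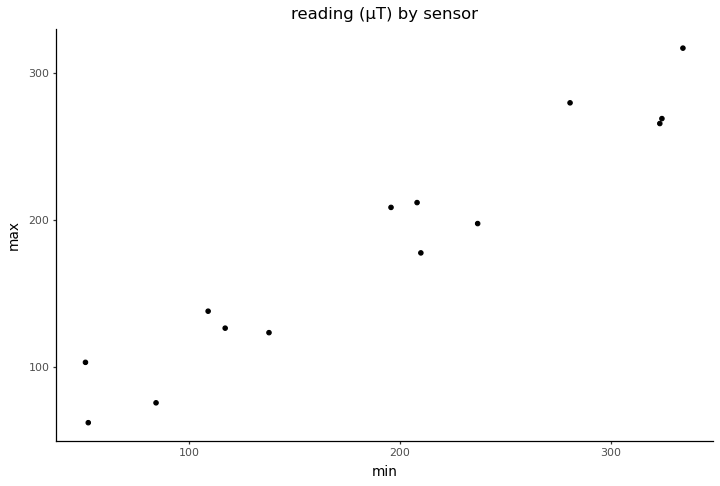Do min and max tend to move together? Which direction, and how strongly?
Points are positively correlated; strong (|r| ≈ 1.0).

positive, strong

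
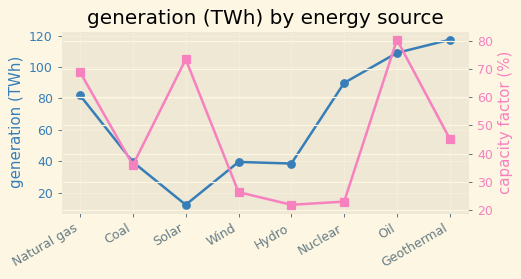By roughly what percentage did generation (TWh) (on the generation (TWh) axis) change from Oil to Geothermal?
Oil ≈ 110, Geothermal ≈ 120; (120 − 110) / 110 ≈ +9.1%.

≈ +9.1%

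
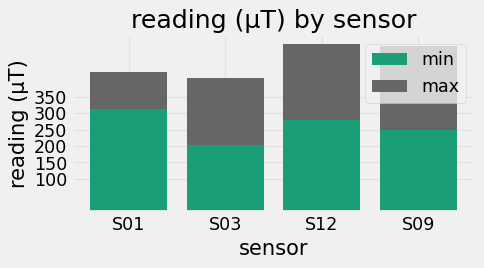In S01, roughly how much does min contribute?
min top ≈ 300, bottom ≈ 0; segment ≈ 300.

≈ 300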